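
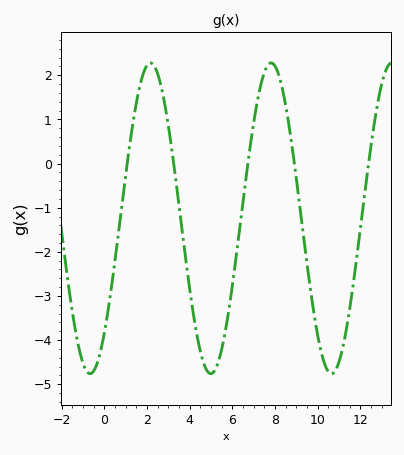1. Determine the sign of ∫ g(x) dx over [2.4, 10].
negative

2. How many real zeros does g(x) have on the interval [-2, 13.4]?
5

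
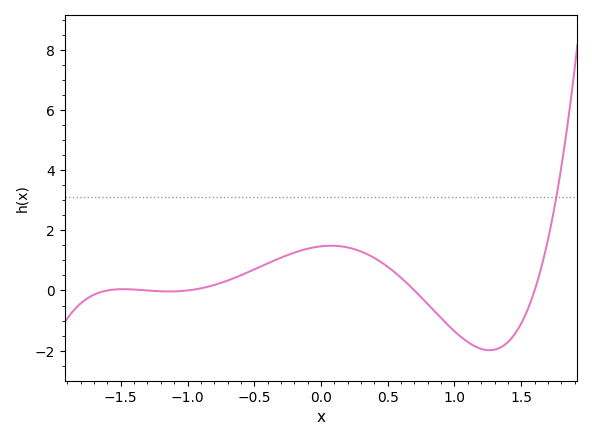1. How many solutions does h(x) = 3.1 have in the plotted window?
1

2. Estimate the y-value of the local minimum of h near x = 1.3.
-2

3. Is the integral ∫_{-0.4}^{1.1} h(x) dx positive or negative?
positive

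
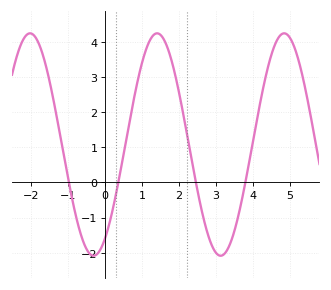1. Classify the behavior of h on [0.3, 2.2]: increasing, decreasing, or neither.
neither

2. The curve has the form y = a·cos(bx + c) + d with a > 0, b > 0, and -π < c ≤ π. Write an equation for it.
y = 3.17cos(1.83x - 2.57) + 1.08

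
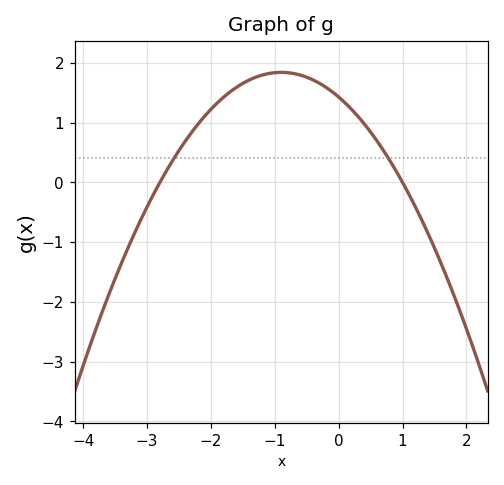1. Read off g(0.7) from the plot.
0.5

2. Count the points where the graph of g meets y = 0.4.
2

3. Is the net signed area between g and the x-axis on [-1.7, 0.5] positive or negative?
positive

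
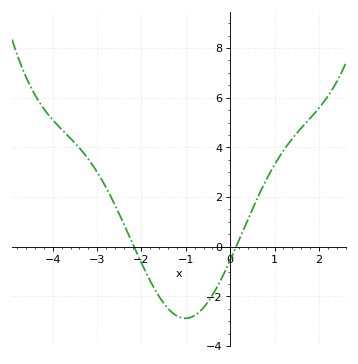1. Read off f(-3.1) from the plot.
3.2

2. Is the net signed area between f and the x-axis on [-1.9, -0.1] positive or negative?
negative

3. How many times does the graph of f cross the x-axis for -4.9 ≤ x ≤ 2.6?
2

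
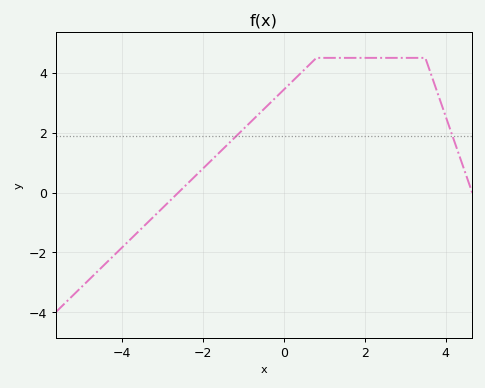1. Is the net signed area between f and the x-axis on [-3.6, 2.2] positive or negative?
positive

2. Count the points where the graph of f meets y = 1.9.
2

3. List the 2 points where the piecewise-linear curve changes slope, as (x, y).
(0.8, 4.5); (3.5, 4.5)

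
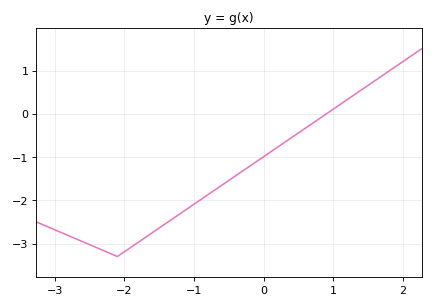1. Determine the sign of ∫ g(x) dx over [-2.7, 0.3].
negative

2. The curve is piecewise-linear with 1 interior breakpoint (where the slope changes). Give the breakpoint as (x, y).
(-2.1, -3.3)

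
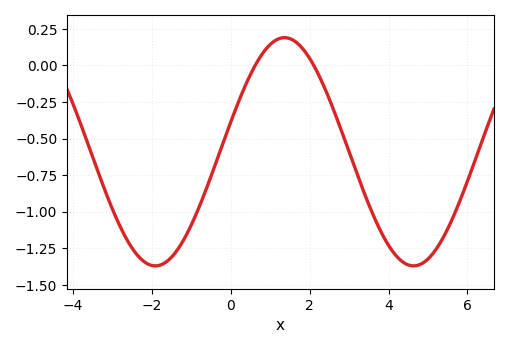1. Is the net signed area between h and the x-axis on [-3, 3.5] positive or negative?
negative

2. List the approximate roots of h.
0.6, 2.2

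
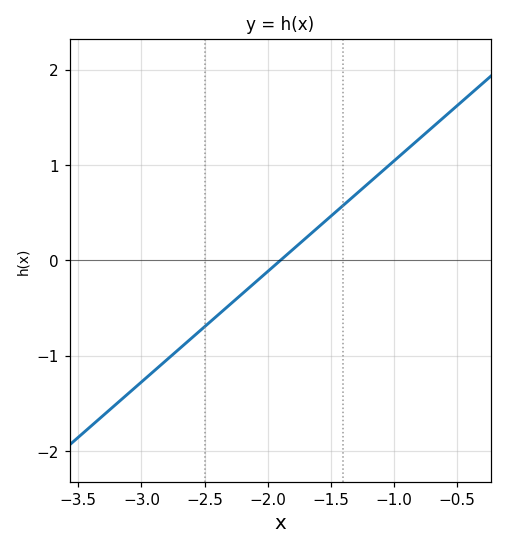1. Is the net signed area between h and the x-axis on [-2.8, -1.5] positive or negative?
negative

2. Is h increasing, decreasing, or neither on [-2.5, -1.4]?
increasing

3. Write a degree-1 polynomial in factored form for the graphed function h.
y = 1.16(x + 1.9)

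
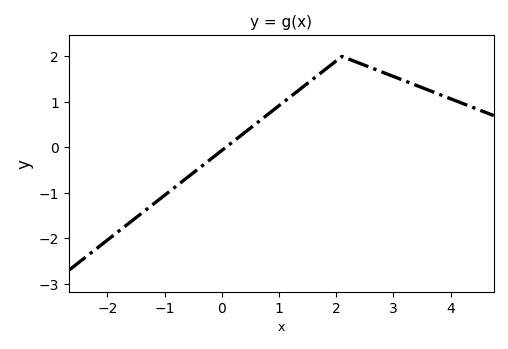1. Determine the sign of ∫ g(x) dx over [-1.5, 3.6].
positive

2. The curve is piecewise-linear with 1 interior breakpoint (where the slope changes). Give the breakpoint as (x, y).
(2.1, 2)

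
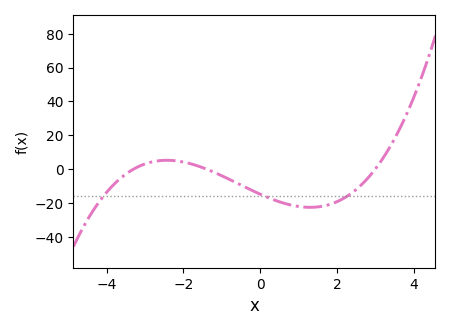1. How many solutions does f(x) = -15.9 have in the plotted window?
3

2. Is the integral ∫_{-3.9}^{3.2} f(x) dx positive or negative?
negative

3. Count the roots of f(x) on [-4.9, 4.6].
3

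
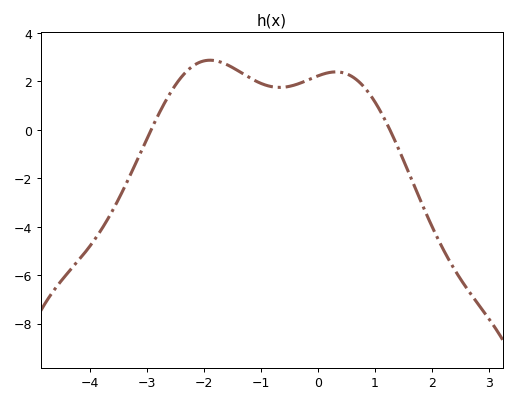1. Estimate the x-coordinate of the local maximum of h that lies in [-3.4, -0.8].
-1.9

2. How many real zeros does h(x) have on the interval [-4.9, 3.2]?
2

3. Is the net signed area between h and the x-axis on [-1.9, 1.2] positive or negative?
positive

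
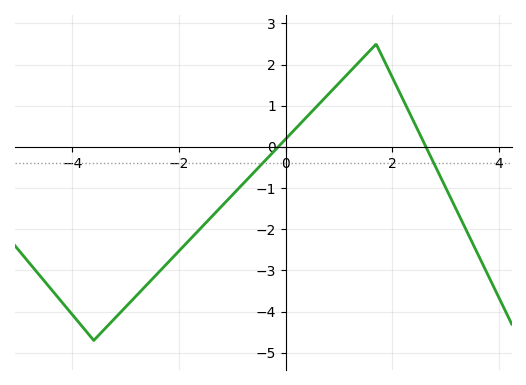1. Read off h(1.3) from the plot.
2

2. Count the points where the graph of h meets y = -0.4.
2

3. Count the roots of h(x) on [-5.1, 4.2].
2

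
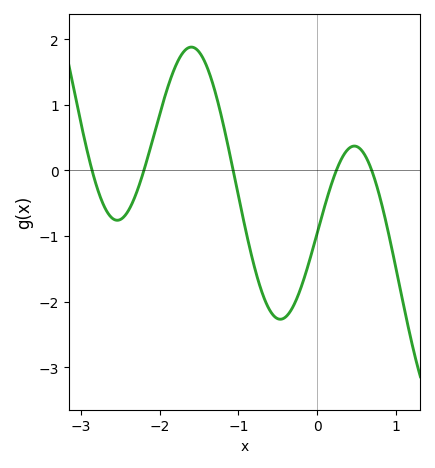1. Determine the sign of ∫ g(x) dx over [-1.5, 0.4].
negative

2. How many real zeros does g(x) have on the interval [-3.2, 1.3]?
5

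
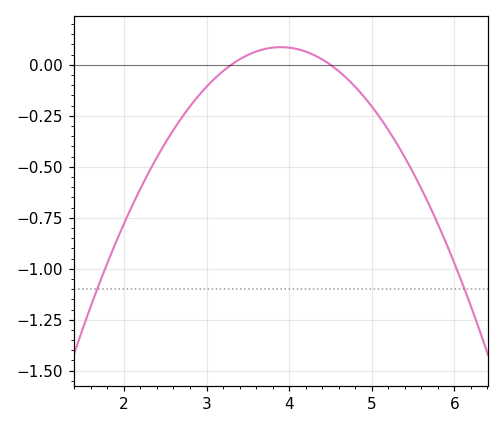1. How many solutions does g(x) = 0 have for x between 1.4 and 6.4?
2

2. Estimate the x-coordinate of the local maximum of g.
3.9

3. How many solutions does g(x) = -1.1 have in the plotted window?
2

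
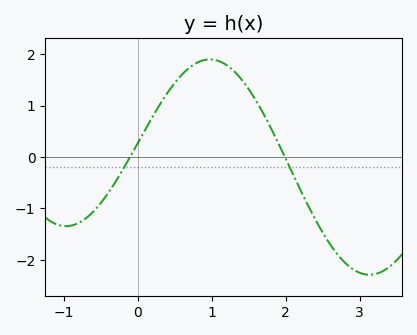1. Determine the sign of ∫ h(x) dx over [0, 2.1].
positive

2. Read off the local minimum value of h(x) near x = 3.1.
-2.3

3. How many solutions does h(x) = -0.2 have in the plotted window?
2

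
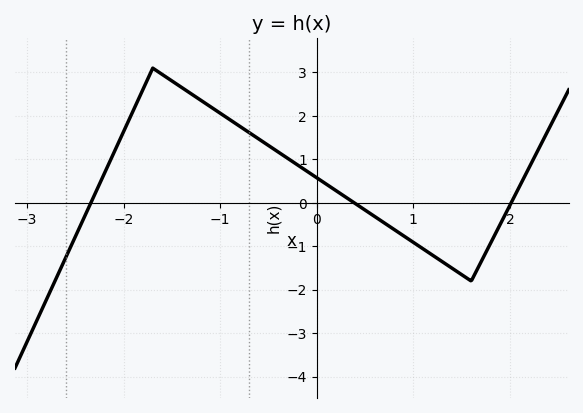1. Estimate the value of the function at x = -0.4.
1.17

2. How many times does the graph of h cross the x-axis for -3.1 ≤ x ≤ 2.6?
3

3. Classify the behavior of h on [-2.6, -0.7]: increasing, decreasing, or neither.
neither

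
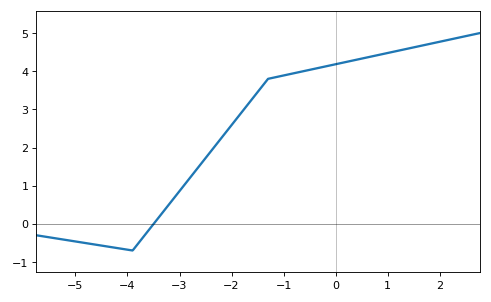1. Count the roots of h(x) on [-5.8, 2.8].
1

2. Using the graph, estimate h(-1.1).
3.9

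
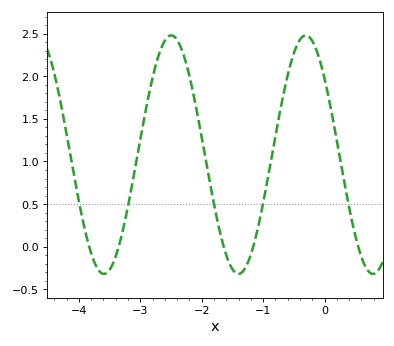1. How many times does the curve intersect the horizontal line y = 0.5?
5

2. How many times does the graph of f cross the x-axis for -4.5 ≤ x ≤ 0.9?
5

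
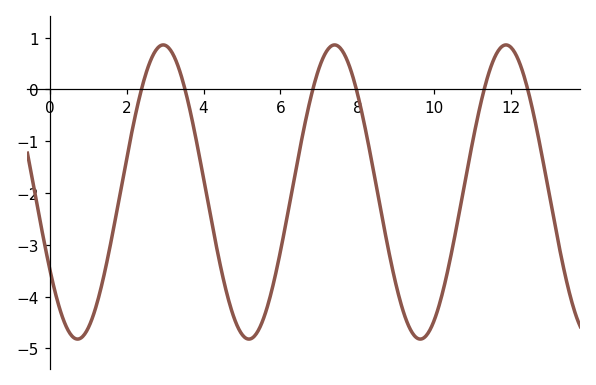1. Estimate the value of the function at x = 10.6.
-2.6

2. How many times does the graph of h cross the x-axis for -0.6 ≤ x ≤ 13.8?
6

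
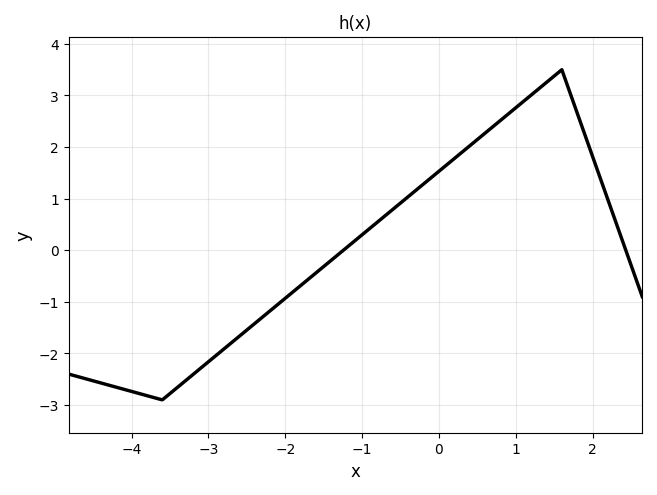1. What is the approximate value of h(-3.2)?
-2.41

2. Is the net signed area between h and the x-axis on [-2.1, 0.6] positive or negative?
positive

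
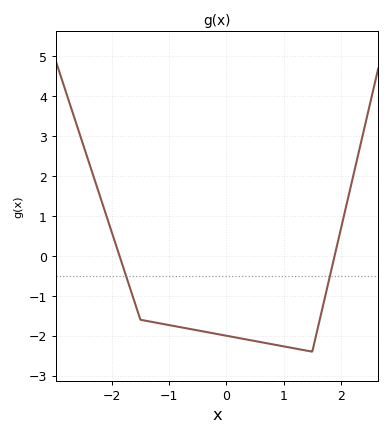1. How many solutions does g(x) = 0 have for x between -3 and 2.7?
2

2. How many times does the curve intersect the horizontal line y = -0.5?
2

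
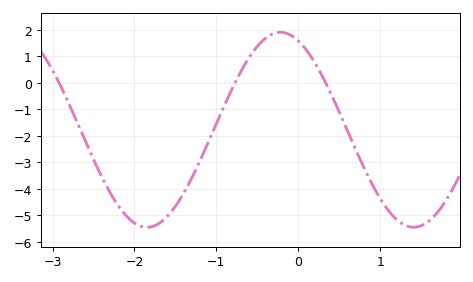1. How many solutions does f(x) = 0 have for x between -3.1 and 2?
3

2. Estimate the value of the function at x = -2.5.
-2.89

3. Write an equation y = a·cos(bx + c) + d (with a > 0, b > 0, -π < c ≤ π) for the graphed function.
y = 3.68cos(1.93x + 0.422) - 1.77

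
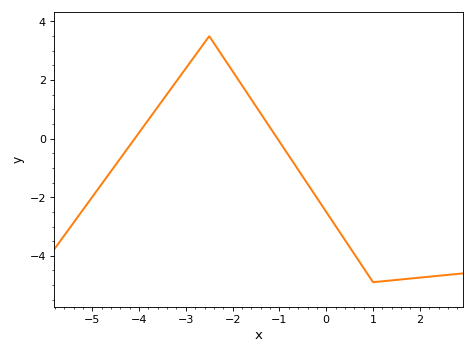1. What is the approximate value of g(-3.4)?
1.52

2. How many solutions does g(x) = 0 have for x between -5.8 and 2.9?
2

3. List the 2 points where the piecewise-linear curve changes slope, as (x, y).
(-2.5, 3.5); (1, -4.9)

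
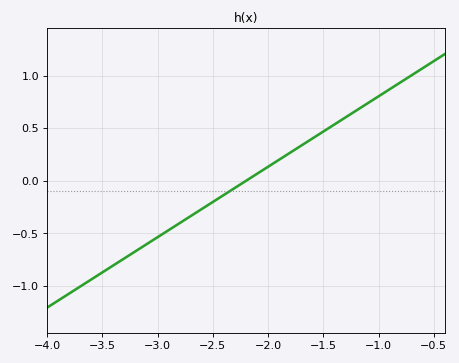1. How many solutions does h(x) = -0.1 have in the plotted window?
1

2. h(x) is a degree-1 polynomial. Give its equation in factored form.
y = 0.67(x + 2.2)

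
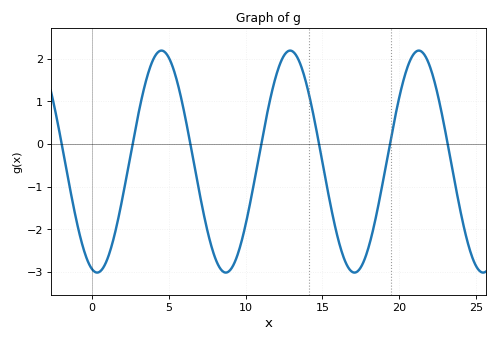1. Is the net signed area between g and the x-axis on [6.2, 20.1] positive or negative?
negative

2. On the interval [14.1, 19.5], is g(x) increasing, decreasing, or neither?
neither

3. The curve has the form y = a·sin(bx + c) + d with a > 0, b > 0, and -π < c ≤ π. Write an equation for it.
y = 2.6sin(0.75x - 1.82) - 0.41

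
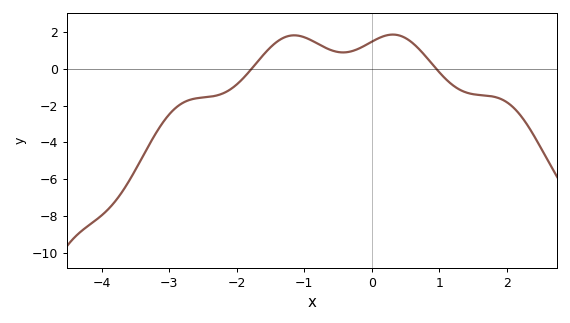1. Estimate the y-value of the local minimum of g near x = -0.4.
0.885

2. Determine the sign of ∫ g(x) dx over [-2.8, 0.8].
positive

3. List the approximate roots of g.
-1.78, 0.955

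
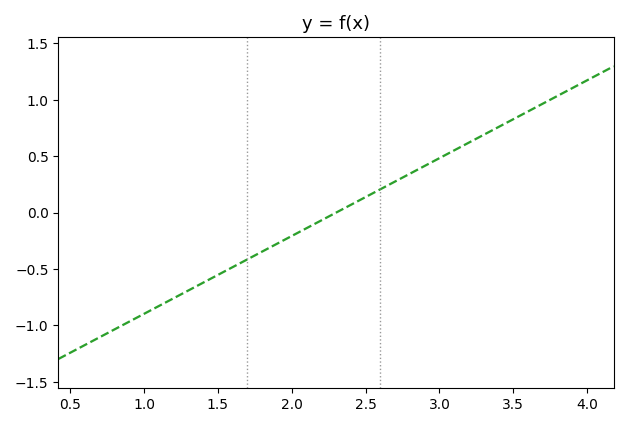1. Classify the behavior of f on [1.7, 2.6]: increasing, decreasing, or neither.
increasing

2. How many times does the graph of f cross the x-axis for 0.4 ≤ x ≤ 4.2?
1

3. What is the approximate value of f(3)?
0.5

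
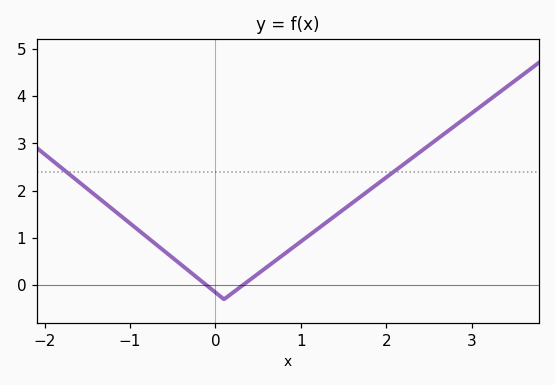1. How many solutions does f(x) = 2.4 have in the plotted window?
2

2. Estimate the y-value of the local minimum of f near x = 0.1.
-0.3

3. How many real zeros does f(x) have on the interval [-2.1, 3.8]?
2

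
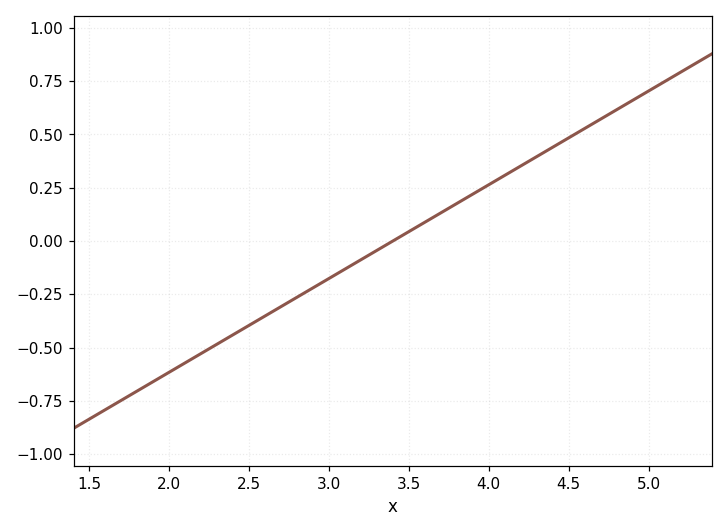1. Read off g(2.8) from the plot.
-0.25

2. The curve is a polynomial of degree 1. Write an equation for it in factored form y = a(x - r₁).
y = 0.44(x - 3.4)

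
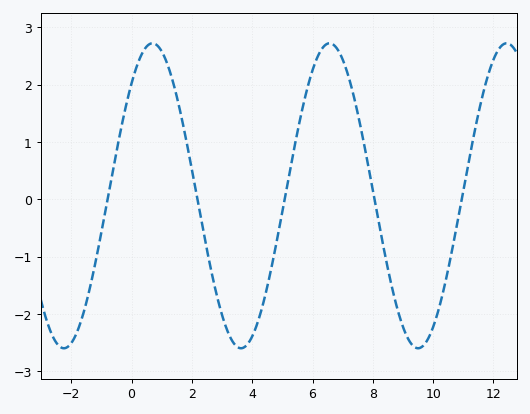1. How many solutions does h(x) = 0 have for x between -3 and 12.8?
5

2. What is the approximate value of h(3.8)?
-2.6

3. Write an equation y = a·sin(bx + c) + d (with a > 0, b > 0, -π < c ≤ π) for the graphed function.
y = 2.66sin(1.1x + 0.83) + 0.06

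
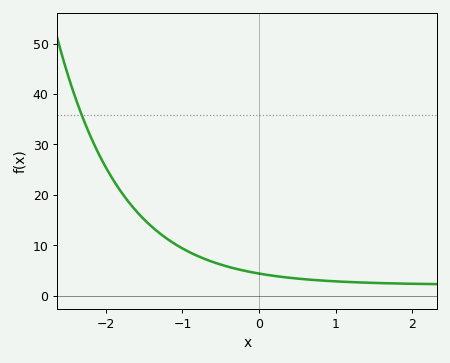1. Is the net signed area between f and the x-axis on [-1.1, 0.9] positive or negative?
positive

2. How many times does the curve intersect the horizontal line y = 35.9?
1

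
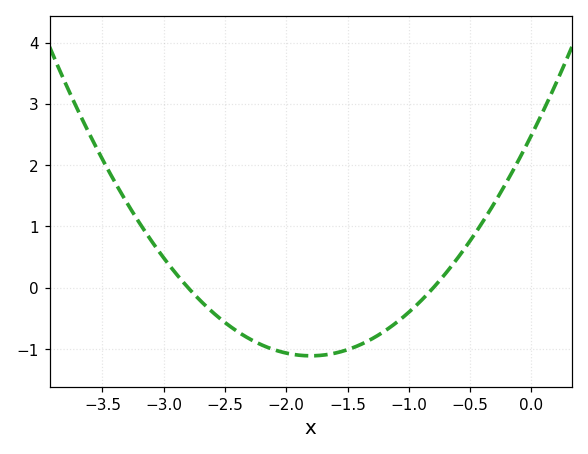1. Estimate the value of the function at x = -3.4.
1.73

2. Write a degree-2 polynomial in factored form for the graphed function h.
y = 1.11(x + 2.8)(x + 0.8)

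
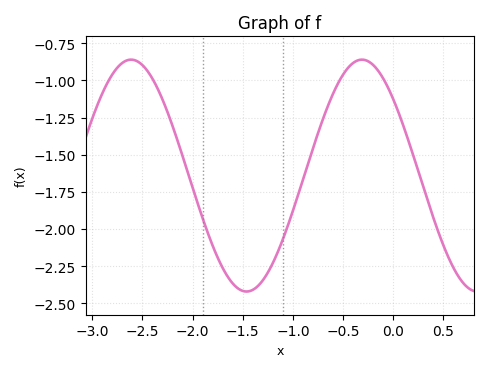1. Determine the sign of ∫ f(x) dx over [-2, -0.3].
negative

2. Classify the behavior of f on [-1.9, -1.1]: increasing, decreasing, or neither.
neither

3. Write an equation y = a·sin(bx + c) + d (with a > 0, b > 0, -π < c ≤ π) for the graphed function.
y = 0.78sin(2.73x + 2.42) - 1.64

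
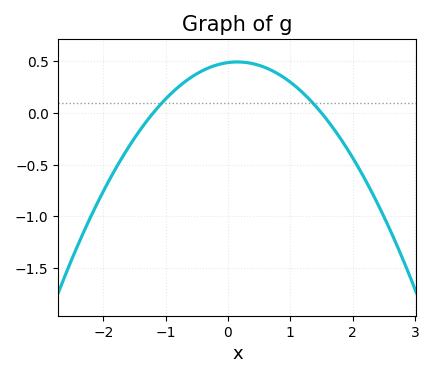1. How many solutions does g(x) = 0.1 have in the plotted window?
2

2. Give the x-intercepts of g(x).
-1.2, 1.5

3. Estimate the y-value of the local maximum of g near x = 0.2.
0.492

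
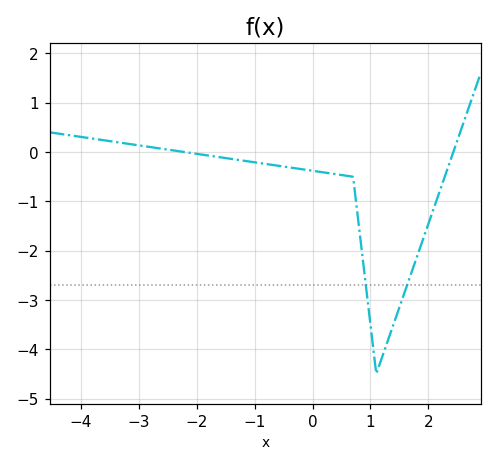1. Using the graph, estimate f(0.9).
-2.5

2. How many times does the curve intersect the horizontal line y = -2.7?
2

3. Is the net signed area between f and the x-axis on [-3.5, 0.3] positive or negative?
negative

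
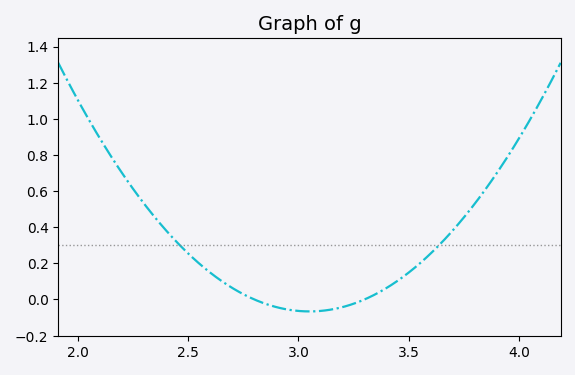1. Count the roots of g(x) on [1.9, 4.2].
2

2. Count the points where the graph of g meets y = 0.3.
2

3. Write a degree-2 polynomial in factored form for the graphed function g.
y = 1.06(x - 2.8)(x - 3.3)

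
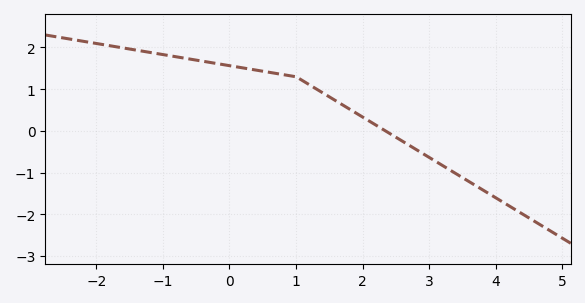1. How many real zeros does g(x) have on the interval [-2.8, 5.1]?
1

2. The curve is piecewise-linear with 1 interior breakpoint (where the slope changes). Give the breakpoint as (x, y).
(1, 1.3)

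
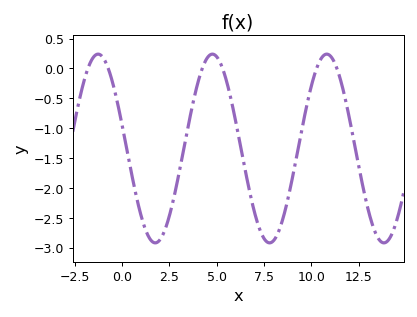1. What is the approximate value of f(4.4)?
0.1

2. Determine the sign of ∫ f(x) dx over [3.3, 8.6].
negative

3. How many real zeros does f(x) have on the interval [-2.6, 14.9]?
6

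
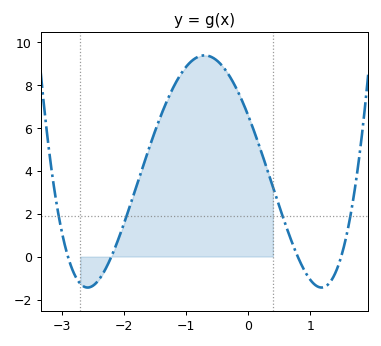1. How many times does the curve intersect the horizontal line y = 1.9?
4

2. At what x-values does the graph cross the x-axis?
-2.9, -2.2, 0.8, 1.5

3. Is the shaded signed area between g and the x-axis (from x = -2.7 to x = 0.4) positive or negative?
positive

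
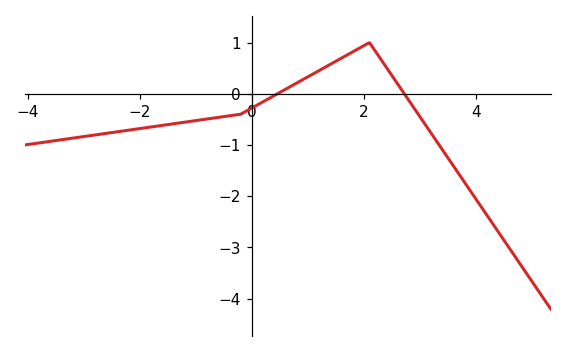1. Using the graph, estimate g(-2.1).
-0.696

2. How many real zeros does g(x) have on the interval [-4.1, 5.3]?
2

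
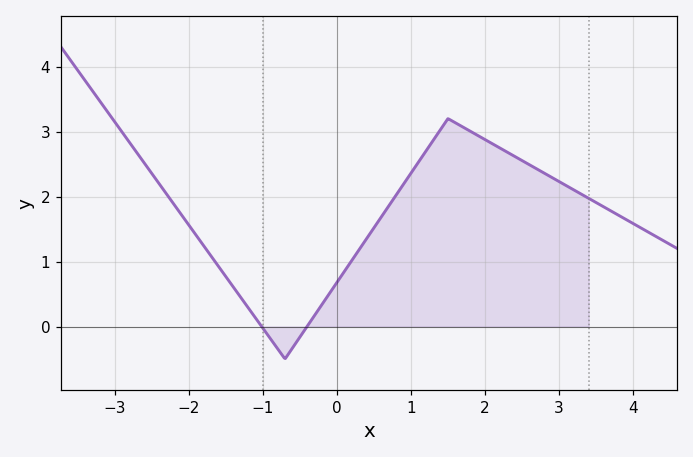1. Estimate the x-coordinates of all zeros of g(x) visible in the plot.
-1, -0.4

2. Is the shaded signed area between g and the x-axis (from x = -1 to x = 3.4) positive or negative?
positive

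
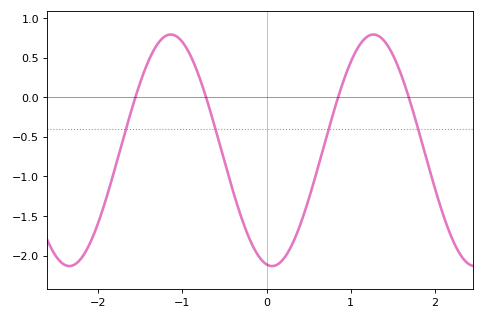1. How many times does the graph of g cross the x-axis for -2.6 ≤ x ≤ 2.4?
4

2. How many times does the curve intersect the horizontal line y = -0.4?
4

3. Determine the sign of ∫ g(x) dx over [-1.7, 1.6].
negative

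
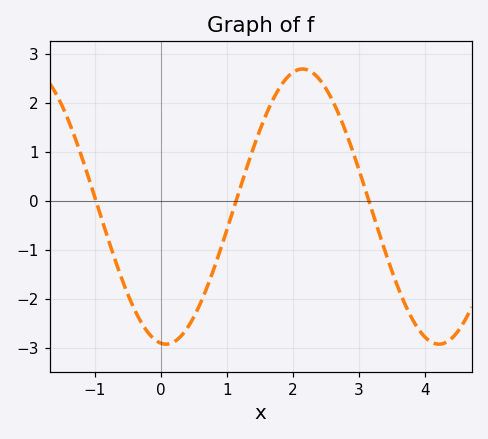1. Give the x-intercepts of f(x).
-0.98, 1.14, 3.15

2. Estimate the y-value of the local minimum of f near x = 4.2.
-2.92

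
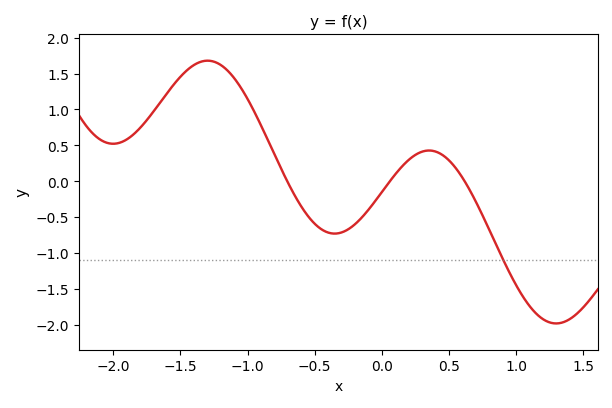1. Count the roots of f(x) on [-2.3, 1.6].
3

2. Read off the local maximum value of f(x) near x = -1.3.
1.7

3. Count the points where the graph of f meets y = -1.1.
1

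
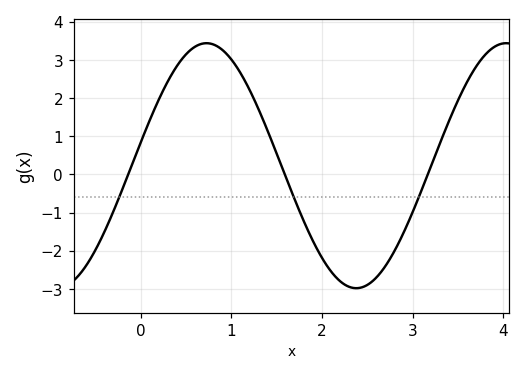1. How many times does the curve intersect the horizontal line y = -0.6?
3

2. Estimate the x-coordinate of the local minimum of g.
2.4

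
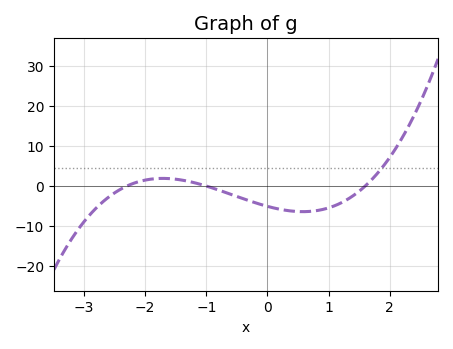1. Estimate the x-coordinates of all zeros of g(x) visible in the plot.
-2.3, -1, 1.6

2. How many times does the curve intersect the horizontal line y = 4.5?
1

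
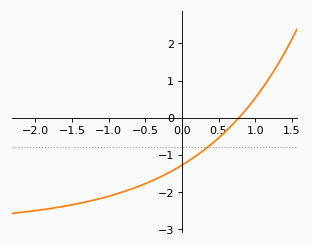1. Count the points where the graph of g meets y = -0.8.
1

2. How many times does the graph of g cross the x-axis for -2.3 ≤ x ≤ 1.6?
1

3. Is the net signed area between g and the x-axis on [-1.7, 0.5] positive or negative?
negative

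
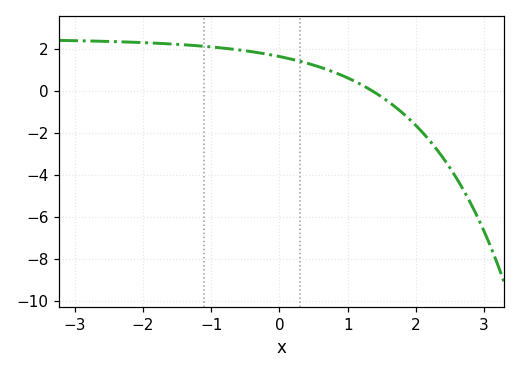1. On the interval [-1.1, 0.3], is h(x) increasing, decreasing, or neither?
decreasing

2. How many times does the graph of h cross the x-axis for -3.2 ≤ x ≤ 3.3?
1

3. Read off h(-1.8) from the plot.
2.25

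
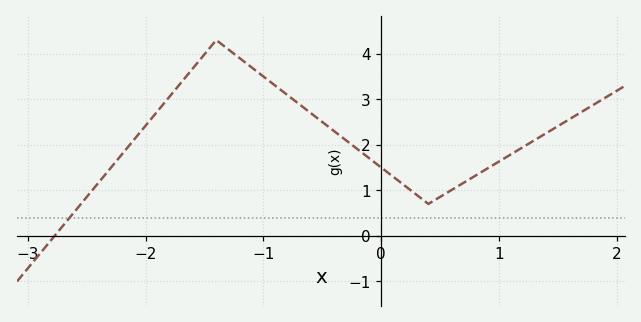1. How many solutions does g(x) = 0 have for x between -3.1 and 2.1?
1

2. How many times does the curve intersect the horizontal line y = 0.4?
1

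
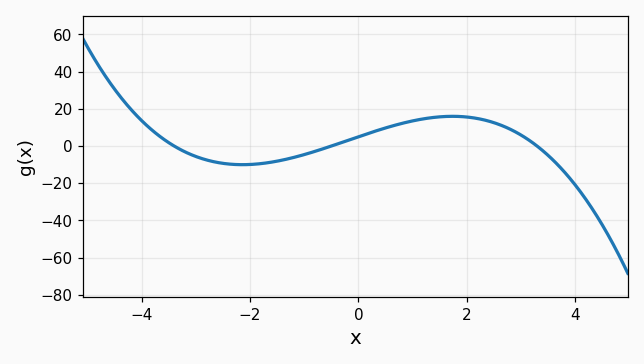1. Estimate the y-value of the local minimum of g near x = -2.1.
-10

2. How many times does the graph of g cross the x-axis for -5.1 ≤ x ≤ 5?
3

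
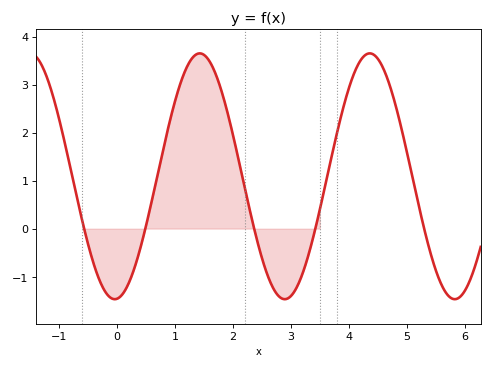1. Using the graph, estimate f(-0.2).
-1.32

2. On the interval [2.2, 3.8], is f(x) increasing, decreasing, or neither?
neither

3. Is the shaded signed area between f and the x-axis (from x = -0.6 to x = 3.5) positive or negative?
positive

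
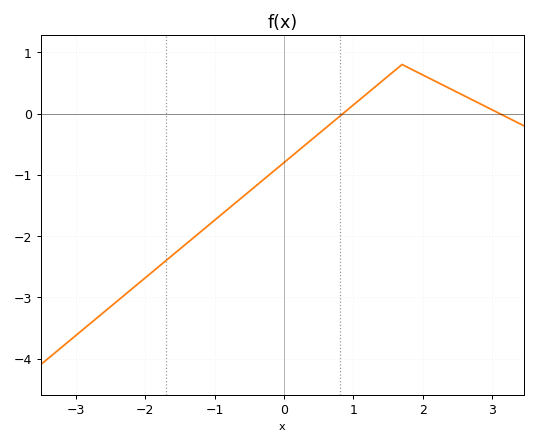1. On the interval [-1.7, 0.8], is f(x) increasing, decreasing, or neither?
increasing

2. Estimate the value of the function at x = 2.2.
0.515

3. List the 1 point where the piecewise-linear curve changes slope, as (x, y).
(1.7, 0.8)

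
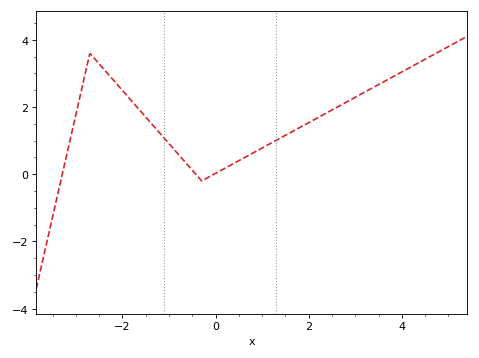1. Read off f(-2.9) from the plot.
2.4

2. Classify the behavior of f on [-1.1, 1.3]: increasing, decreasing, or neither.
neither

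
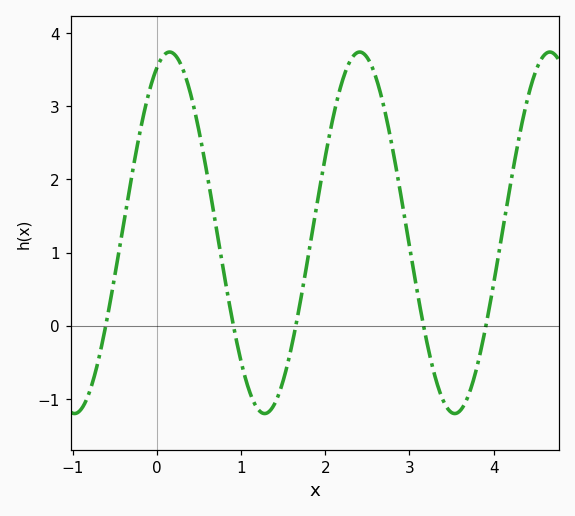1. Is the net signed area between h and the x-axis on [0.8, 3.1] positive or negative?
positive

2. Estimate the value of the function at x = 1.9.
1.66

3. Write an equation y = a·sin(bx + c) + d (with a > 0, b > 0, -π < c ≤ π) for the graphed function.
y = 2.47sin(2.78x + 1.16) + 1.27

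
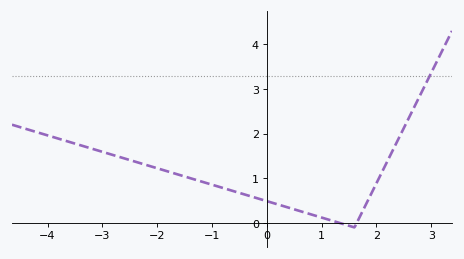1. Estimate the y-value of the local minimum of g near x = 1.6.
-0.099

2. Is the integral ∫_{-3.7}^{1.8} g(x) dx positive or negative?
positive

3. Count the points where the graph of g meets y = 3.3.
1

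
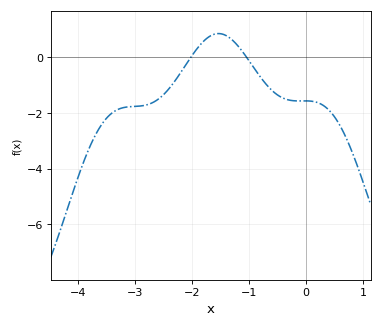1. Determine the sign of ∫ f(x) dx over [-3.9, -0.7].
negative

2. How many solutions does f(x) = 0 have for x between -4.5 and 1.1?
2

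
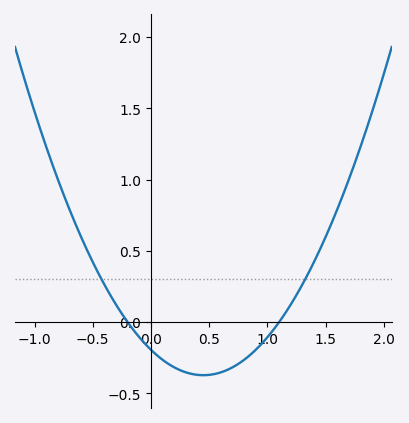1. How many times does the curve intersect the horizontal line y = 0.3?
2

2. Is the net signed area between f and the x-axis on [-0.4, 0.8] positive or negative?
negative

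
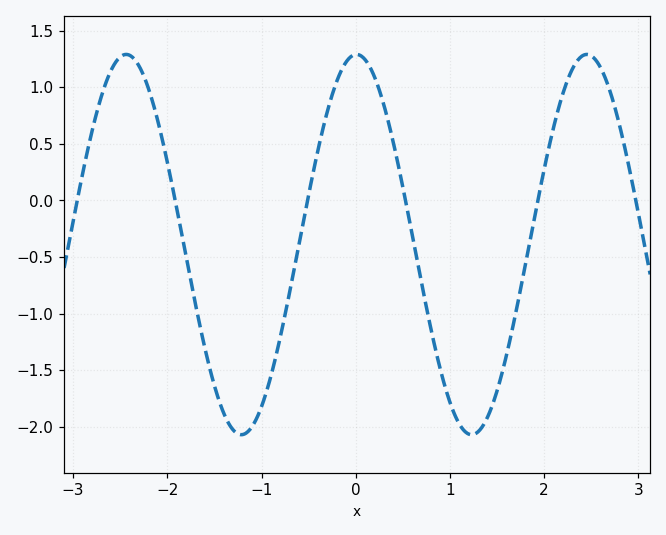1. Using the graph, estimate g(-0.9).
-1.55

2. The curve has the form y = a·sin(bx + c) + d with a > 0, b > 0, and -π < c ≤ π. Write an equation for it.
y = 1.68sin(2.6x + 1.5) - 0.39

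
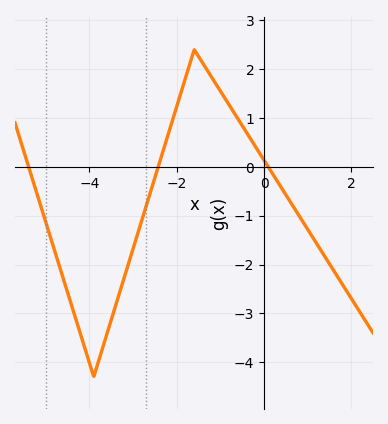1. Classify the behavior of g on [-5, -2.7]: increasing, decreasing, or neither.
neither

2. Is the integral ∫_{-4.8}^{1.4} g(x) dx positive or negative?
negative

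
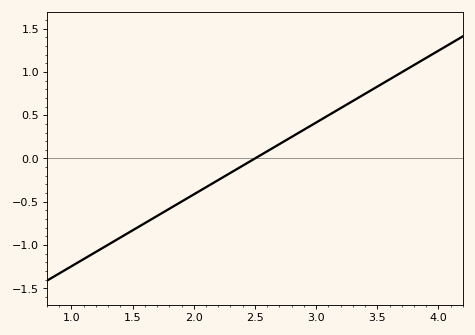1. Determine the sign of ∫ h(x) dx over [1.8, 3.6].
positive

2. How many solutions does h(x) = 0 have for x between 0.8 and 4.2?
1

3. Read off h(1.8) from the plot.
-0.581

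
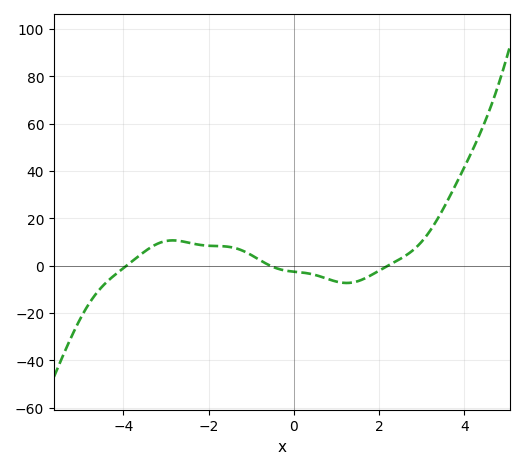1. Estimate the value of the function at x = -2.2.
8.82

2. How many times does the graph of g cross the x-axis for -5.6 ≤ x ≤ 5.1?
3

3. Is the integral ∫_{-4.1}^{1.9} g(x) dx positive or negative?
positive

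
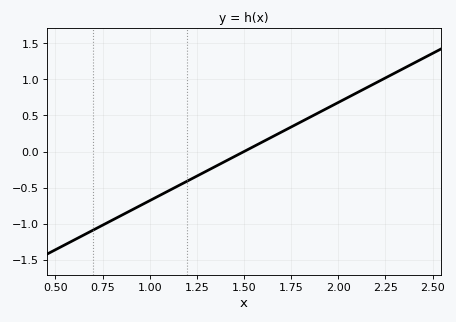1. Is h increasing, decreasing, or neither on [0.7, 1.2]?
increasing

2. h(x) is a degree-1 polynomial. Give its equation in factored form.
y = 1.36(x - 1.5)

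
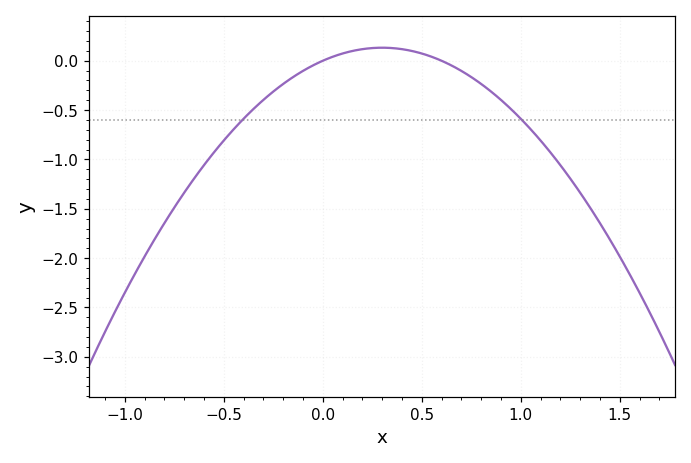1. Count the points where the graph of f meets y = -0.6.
2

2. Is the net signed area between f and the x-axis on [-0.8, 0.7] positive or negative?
negative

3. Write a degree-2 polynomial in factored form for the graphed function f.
y = -1.47(x - 0)(x - 0.6)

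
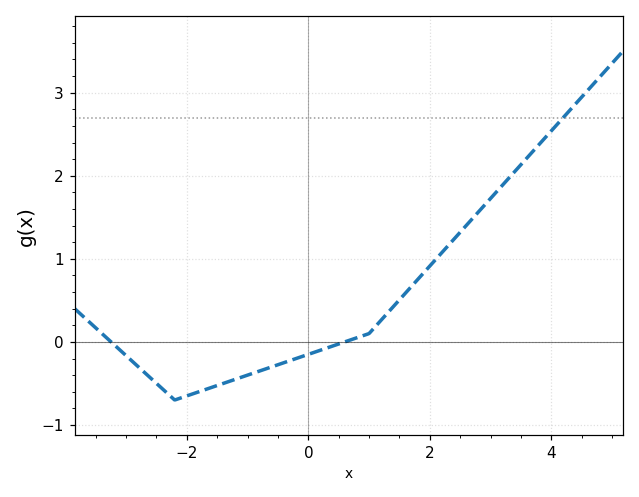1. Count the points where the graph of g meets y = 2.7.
1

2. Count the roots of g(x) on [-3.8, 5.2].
2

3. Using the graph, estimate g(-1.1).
-0.4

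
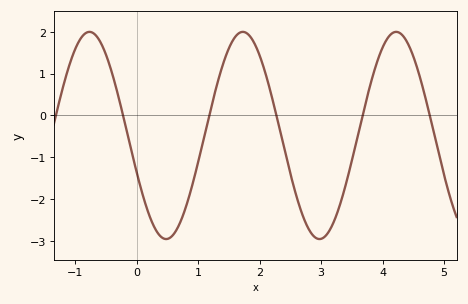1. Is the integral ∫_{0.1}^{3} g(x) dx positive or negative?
negative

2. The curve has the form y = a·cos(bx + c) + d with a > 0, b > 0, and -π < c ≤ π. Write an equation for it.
y = 2.48cos(2.5x + 1.9) - 0.48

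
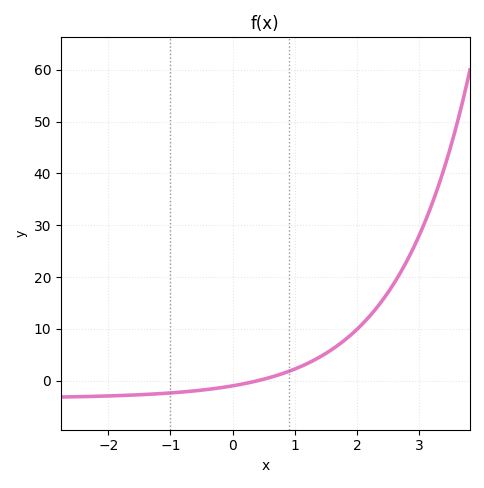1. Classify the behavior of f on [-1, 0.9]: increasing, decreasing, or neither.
increasing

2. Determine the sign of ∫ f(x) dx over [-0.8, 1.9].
positive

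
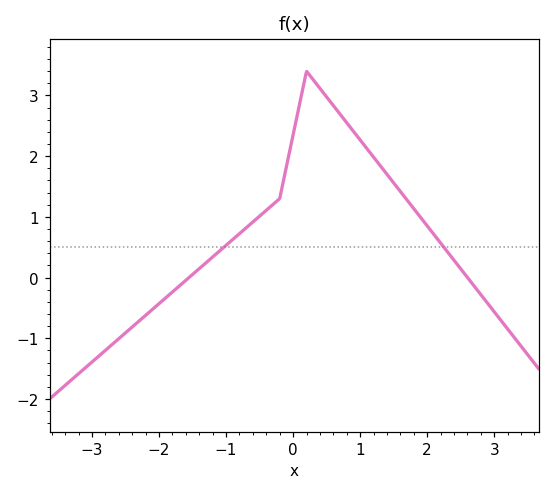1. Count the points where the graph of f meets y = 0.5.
2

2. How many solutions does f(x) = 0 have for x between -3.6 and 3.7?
2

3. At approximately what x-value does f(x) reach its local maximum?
0.2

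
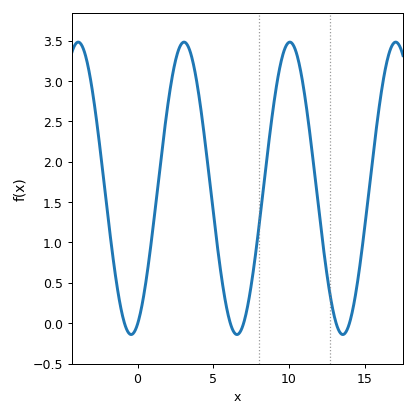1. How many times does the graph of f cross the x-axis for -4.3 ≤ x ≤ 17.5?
6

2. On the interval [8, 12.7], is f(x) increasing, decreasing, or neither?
neither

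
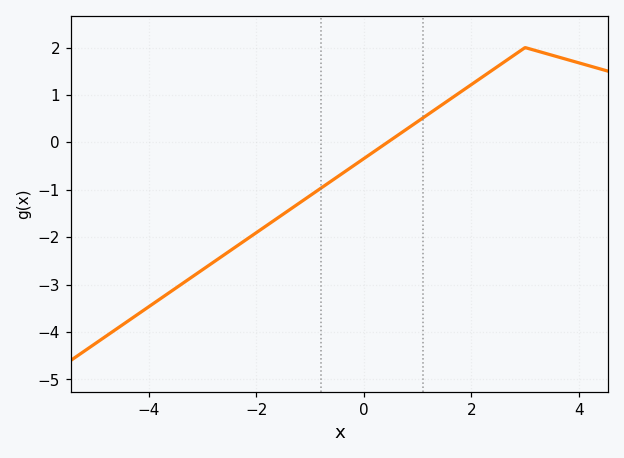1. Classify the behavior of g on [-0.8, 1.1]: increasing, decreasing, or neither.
increasing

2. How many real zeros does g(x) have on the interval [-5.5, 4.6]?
1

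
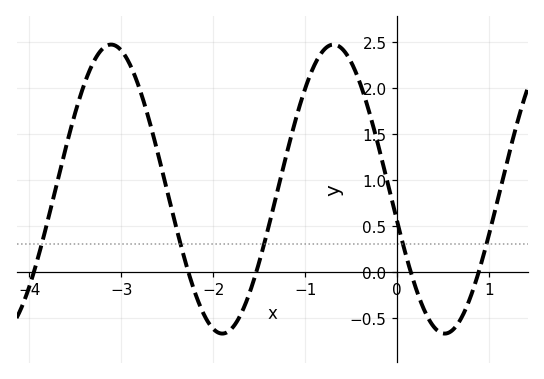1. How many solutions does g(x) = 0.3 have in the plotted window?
5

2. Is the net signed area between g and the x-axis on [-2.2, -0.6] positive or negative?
positive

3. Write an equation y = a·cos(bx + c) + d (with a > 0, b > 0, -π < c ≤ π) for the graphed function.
y = 1.57cos(2.6x + 1.8) + 0.9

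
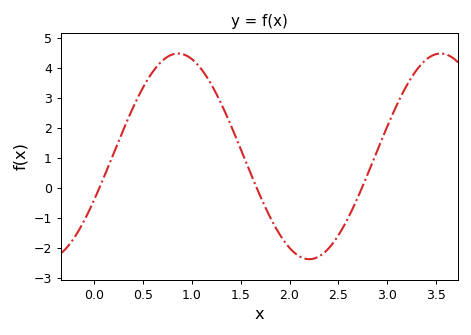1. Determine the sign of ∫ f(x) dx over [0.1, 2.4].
positive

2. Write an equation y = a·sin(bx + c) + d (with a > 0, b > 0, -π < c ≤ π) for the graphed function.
y = 3.42sin(2.34x - 0.442) + 1.05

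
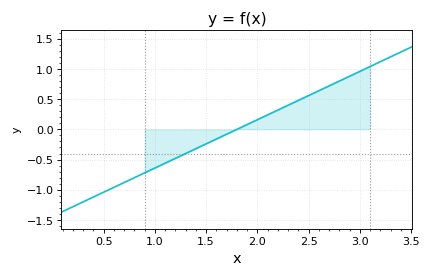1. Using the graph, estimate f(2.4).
0.5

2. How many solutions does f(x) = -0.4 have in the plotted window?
1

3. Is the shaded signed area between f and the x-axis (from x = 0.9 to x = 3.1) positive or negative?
positive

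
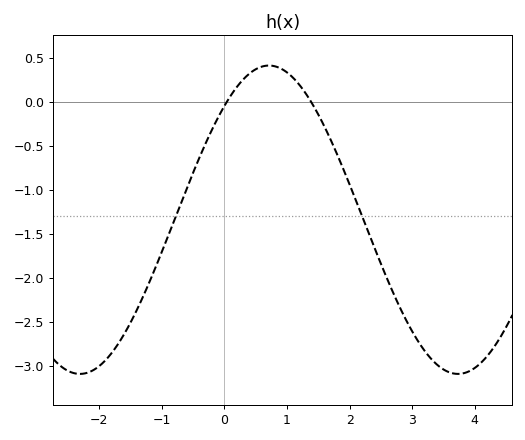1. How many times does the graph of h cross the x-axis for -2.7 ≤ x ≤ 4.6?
2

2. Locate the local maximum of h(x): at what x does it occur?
0.7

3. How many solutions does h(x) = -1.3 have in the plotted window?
2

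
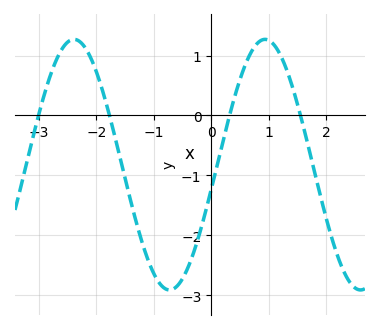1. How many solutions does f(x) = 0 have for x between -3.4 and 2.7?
4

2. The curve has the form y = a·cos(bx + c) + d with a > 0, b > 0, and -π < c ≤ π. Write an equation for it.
y = 2.09cos(1.9x - 1.8) - 0.82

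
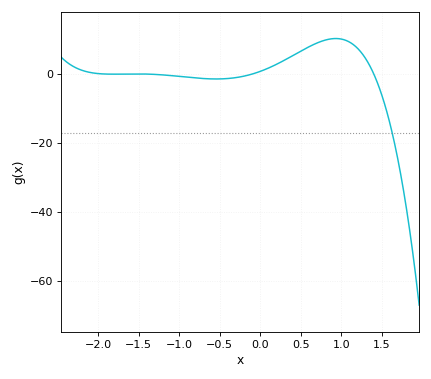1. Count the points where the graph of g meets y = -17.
1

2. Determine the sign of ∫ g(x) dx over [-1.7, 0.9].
positive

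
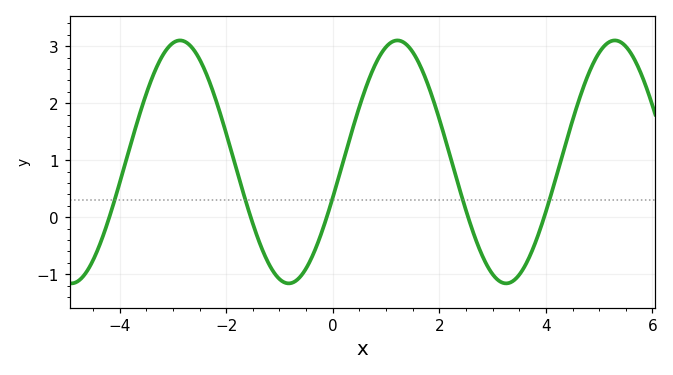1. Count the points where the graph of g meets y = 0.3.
5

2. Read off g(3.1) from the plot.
-1.1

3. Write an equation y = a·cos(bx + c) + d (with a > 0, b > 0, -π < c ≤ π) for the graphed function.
y = 2.13cos(1.54x - 1.87) + 0.97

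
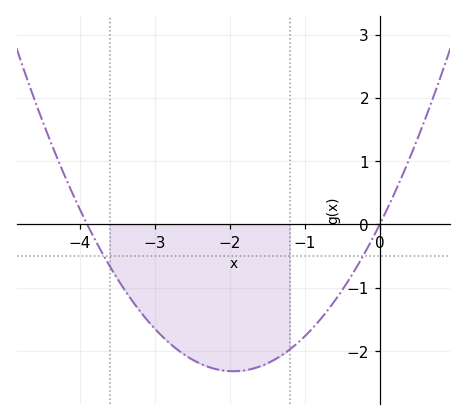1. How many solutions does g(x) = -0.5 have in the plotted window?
2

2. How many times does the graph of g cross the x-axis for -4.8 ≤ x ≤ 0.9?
2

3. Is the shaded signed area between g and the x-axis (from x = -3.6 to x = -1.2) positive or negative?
negative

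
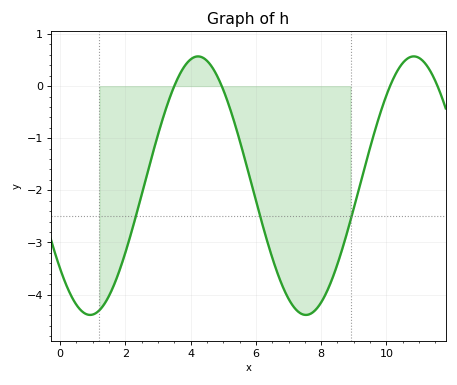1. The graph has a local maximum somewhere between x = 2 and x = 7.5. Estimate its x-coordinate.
4.2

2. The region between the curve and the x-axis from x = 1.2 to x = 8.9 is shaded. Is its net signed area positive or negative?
negative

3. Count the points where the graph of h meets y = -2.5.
3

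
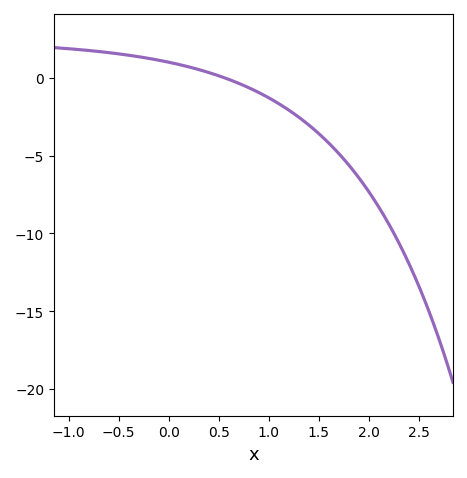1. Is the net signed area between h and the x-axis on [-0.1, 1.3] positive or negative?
negative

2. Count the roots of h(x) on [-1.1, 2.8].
1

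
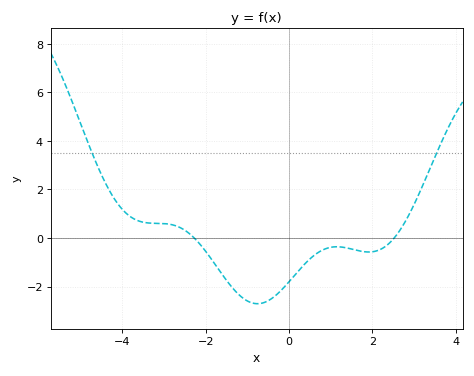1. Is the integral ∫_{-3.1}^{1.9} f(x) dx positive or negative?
negative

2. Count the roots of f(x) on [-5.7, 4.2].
2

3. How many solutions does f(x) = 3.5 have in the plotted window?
2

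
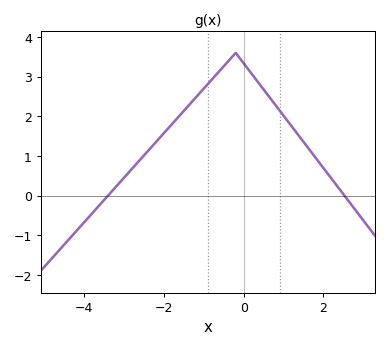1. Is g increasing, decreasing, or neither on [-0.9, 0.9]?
neither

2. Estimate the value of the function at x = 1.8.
0.96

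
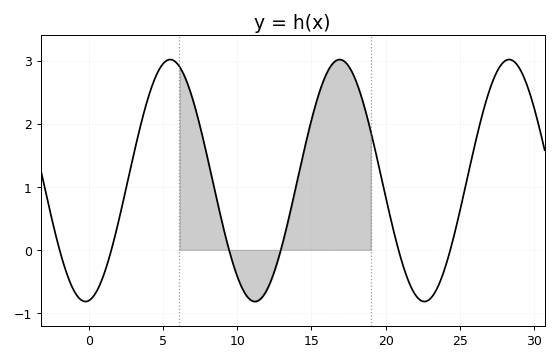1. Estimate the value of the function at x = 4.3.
2.6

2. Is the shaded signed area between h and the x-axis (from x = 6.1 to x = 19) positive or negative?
positive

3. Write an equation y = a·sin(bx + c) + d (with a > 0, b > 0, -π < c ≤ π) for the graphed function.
y = 1.92sin(0.55x - 1.4) + 1.1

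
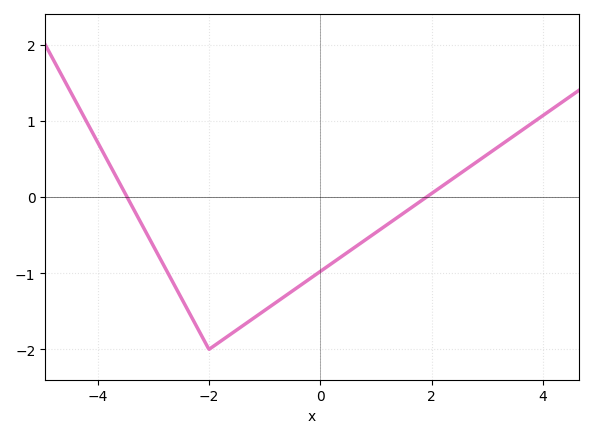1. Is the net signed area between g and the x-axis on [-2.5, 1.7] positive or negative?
negative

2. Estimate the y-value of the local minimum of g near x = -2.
-2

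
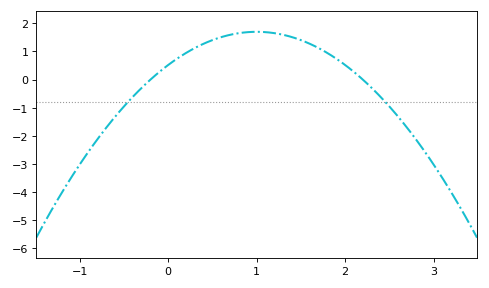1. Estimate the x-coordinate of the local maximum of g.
1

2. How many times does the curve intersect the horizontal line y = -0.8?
2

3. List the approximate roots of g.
-0.2, 2.2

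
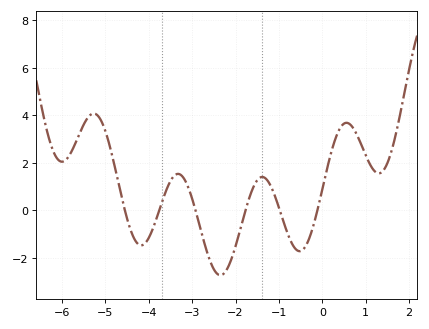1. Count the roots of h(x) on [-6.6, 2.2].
6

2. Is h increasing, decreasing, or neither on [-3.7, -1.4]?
neither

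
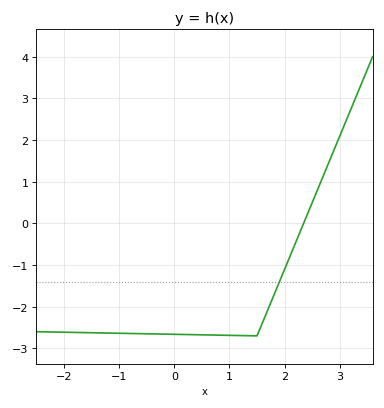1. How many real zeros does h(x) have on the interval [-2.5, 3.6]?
1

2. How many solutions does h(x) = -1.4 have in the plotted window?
1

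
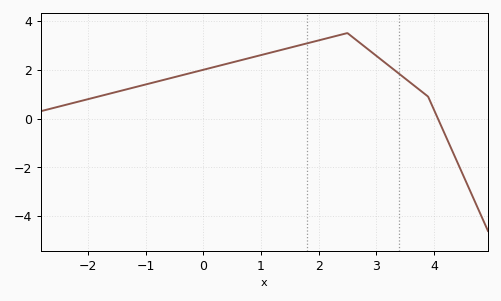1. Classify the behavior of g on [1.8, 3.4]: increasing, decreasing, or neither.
neither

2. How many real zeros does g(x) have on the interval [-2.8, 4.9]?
1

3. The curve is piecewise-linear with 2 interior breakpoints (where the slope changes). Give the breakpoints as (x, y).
(2.5, 3.5); (3.9, 0.9)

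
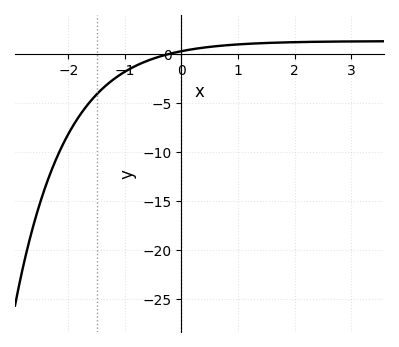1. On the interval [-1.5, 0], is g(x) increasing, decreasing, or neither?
increasing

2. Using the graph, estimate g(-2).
-8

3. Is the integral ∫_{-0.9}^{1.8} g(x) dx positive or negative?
positive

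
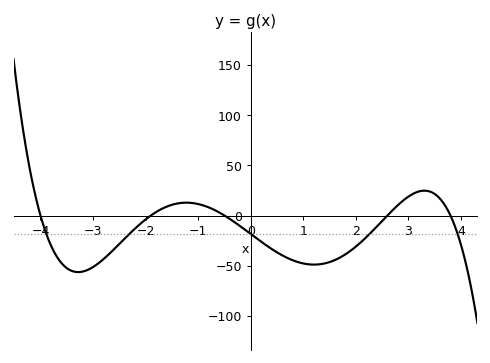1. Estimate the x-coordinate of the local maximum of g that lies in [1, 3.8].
3.3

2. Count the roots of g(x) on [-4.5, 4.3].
5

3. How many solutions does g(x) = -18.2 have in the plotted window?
5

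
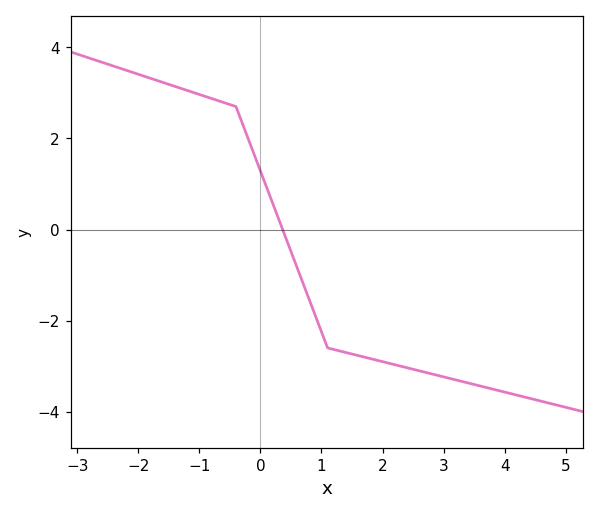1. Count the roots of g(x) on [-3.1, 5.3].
1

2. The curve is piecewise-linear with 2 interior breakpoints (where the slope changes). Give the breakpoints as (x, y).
(-0.4, 2.7); (1.1, -2.6)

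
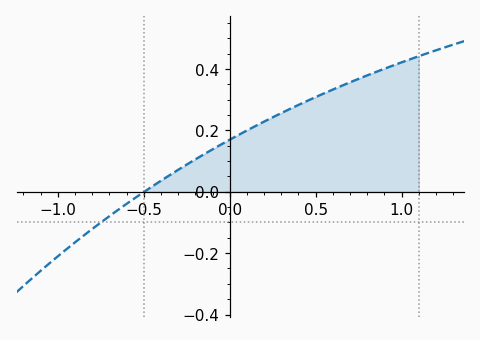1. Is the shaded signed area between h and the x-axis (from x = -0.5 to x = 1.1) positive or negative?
positive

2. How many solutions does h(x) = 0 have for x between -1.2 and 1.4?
1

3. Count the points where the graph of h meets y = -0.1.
1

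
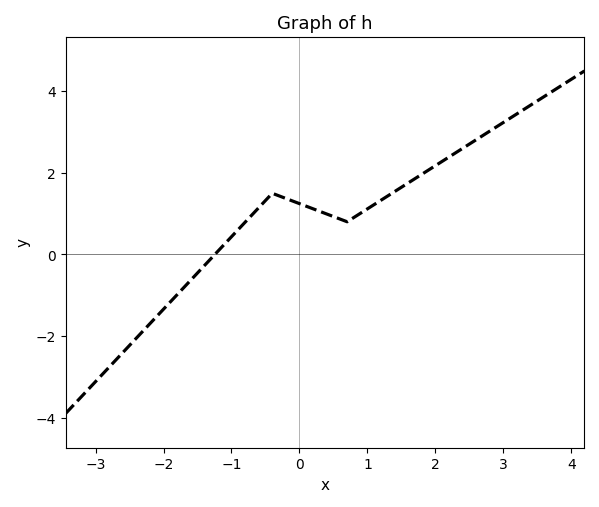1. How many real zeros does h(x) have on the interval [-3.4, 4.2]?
1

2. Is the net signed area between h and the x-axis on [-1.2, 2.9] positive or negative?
positive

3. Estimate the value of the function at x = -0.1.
1.4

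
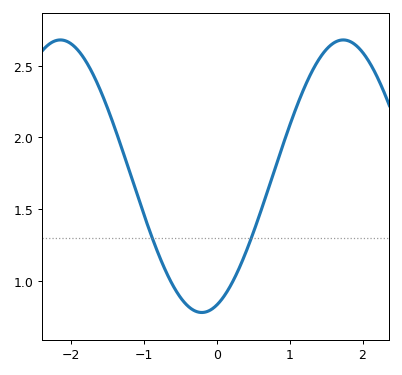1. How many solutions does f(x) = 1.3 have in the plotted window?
2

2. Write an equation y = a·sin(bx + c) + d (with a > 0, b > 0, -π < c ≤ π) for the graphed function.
y = 0.95sin(1.62x - 1.24) + 1.73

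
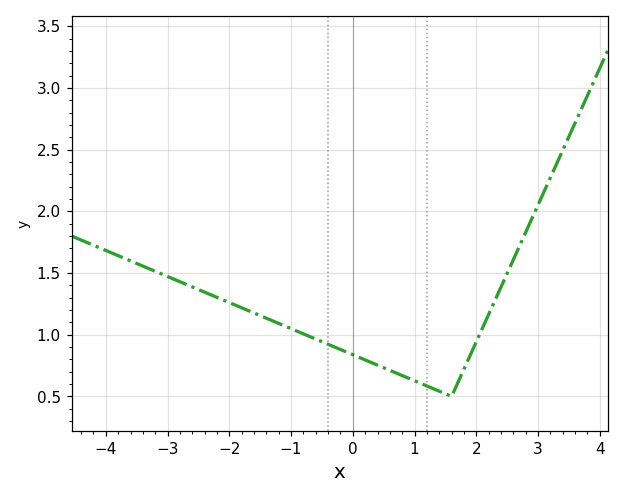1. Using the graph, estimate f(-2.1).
1.28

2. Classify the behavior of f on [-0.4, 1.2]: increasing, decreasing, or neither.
decreasing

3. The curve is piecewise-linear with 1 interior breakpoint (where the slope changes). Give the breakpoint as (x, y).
(1.6, 0.5)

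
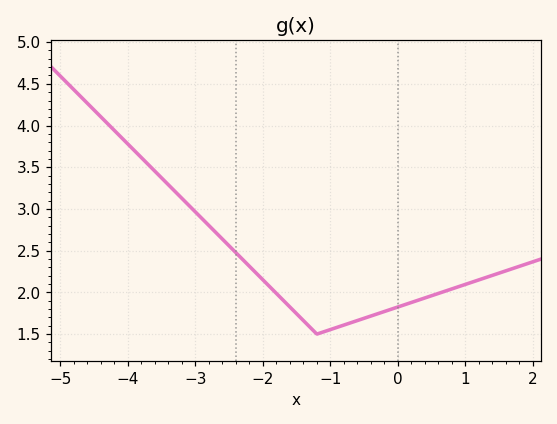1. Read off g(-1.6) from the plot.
1.85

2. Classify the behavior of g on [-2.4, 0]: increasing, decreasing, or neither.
neither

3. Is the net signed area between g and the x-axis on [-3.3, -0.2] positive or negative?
positive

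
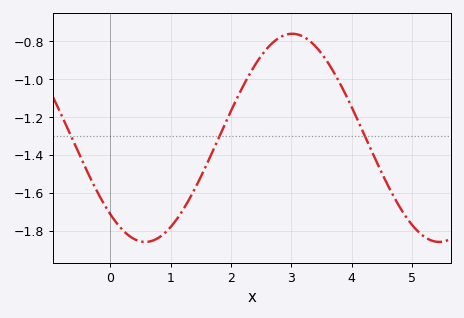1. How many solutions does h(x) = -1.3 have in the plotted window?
3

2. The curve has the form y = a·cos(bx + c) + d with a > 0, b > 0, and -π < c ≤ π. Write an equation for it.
y = 0.55cos(1.3x + 2.4) - 1.31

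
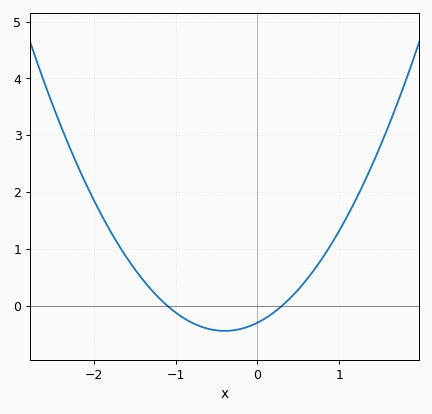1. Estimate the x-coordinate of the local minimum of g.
-0.4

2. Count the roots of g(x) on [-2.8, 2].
2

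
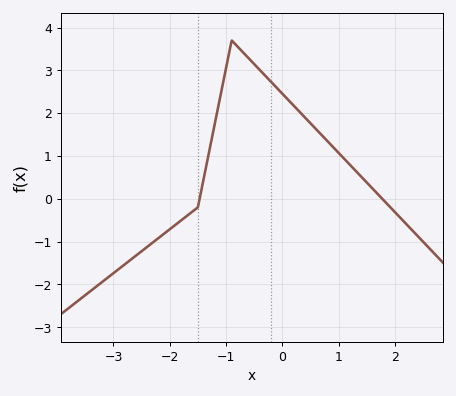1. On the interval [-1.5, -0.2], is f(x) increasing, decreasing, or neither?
neither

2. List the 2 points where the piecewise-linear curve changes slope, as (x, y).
(-1.5, -0.2); (-0.9, 3.7)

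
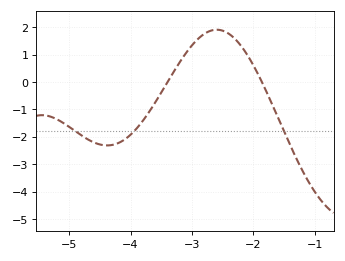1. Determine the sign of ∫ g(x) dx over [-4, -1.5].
positive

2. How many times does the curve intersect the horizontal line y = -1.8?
3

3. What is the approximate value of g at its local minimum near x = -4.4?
-2.31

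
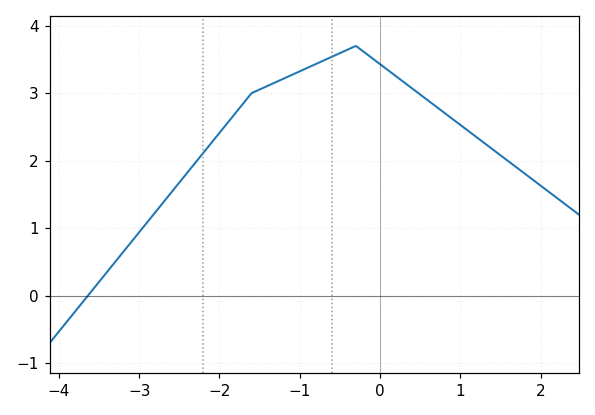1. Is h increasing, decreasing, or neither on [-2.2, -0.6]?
increasing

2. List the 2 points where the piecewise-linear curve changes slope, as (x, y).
(-1.6, 3); (-0.3, 3.7)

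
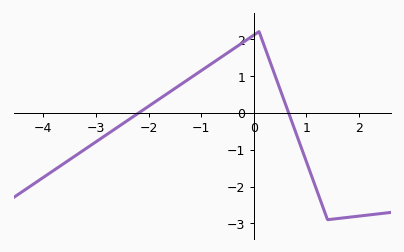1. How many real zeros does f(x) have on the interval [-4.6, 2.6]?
2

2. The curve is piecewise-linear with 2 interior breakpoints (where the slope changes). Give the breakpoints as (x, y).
(0.1, 2.2); (1.4, -2.9)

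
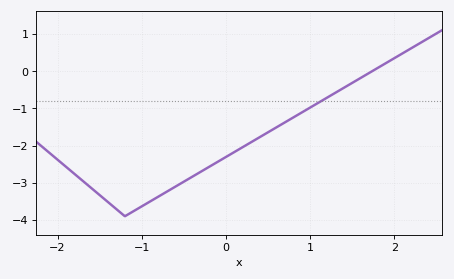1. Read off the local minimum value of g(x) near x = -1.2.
-3.9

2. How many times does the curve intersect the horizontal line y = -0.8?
1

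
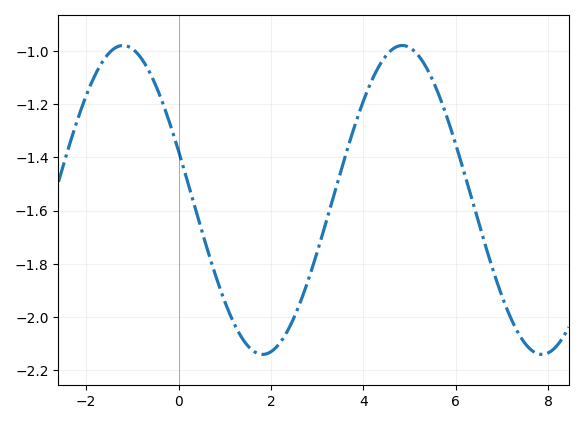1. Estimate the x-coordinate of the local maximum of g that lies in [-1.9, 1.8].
-1.2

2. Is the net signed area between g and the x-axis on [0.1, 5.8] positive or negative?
negative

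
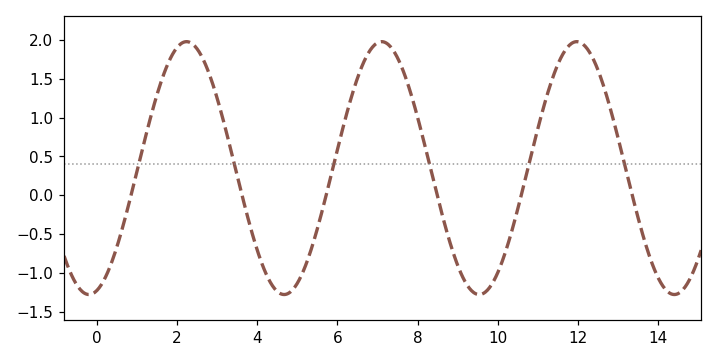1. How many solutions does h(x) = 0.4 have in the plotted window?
6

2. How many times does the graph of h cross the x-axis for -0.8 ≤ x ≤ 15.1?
6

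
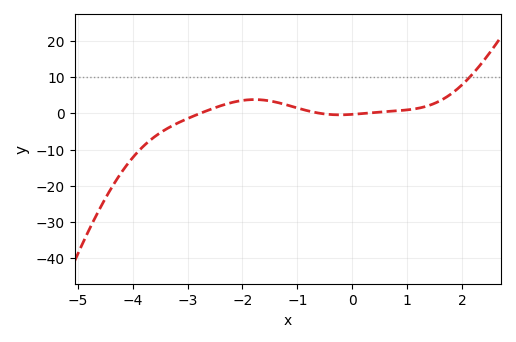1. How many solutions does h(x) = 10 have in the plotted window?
1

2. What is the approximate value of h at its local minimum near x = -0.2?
-0.43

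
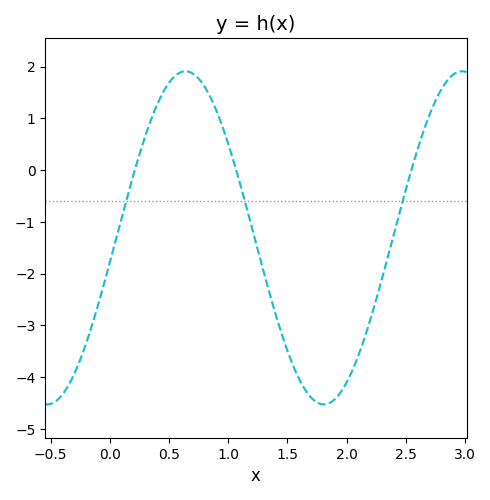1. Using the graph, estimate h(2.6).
0.403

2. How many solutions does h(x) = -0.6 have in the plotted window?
3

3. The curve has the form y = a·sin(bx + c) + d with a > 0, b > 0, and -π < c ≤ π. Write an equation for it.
y = 3.22sin(2.69x - 0.15) - 1.31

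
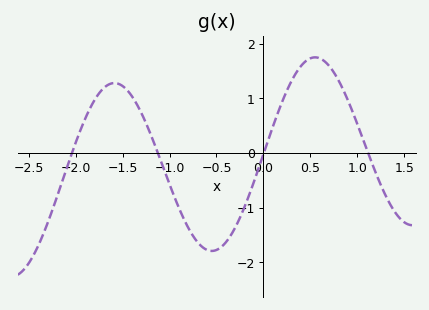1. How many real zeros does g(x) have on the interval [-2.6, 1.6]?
4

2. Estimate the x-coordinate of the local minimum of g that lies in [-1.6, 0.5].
-0.551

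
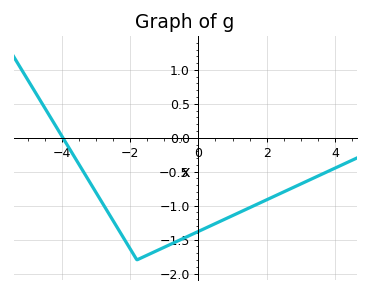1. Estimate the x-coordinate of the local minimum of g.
-1.8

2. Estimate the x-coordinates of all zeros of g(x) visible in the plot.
-3.97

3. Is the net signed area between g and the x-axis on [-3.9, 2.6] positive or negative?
negative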